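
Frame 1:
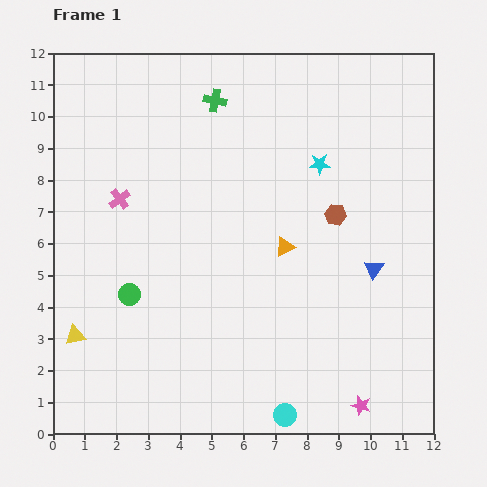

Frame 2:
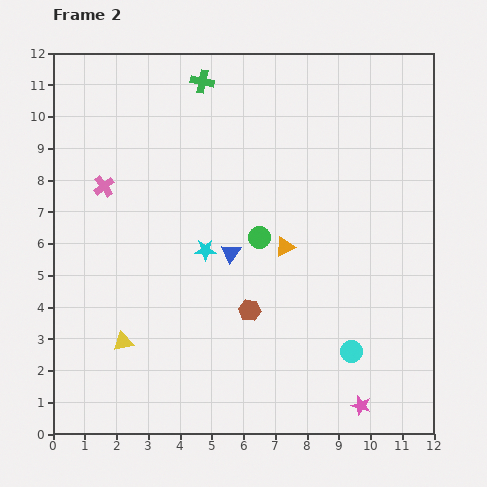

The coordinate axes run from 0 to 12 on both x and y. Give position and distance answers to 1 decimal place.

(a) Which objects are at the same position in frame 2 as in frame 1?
the orange triangle, the pink star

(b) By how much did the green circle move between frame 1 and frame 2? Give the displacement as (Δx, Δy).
(4.1, 1.8)

The green circle was at (2.4, 4.4) in frame 1 and (6.5, 6.2) in frame 2.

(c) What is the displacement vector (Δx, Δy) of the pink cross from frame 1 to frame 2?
(-0.5, 0.4)

The pink cross was at (2.1, 7.4) in frame 1 and (1.6, 7.8) in frame 2.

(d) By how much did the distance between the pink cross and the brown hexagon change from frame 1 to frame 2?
-0.8

Distance in frame 1: 6.8. Distance in frame 2: 6.0.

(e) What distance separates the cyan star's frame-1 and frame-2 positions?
4.5

The cyan star moved from (8.4, 8.5) to (4.8, 5.8), a distance of √(3.6² + 2.7²) ≈ 4.5.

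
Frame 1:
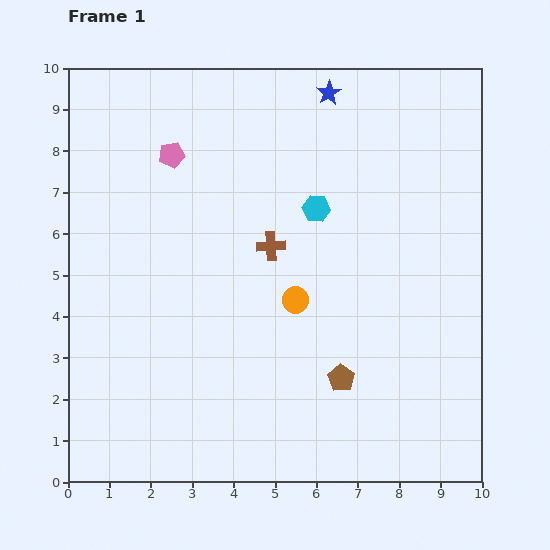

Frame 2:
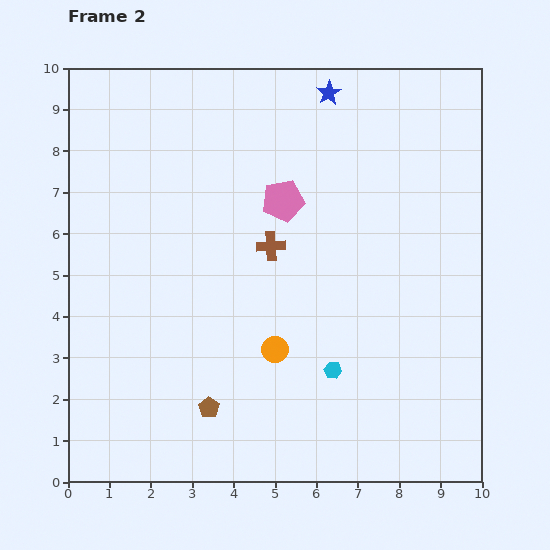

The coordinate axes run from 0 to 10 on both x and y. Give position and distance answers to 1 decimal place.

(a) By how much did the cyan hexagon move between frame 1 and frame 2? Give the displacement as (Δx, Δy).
(0.4, -3.9)

The cyan hexagon was at (6.0, 6.6) in frame 1 and (6.4, 2.7) in frame 2.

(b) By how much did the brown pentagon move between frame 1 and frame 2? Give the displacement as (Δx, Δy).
(-3.2, -0.7)

The brown pentagon was at (6.6, 2.5) in frame 1 and (3.4, 1.8) in frame 2.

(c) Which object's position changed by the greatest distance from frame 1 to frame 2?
the cyan hexagon

(moved 3.9; next 3.3)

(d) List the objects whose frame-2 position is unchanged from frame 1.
the brown cross, the blue star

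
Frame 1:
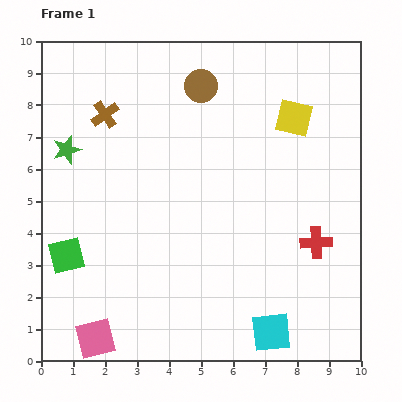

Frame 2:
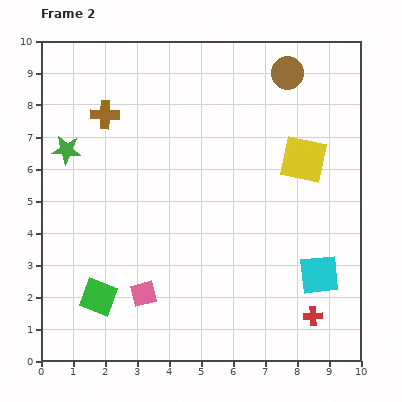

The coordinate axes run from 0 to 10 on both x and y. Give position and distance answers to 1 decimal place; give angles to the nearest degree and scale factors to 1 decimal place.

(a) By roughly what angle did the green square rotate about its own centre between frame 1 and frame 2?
34° clockwise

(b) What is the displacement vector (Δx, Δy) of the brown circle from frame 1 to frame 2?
(2.7, 0.4)

The brown circle was at (5.0, 8.6) in frame 1 and (7.7, 9.0) in frame 2.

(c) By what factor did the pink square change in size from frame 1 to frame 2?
0.7×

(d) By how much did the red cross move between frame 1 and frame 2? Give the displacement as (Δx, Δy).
(-0.1, -2.3)

The red cross was at (8.6, 3.7) in frame 1 and (8.5, 1.4) in frame 2.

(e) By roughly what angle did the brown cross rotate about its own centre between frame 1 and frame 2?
37° clockwise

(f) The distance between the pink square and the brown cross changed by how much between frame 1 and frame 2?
-1.3

Distance in frame 1: 7.0. Distance in frame 2: 5.7.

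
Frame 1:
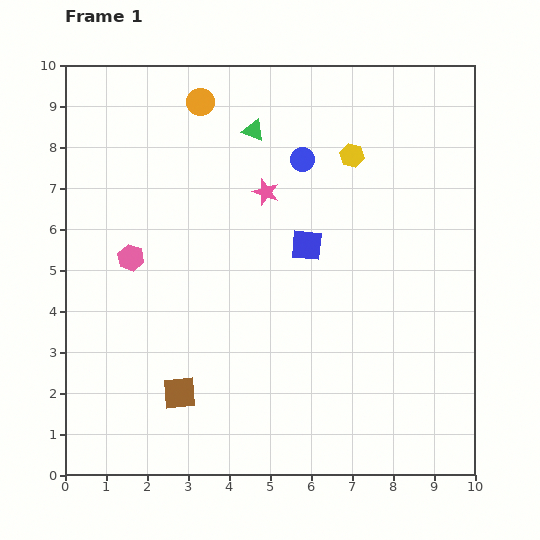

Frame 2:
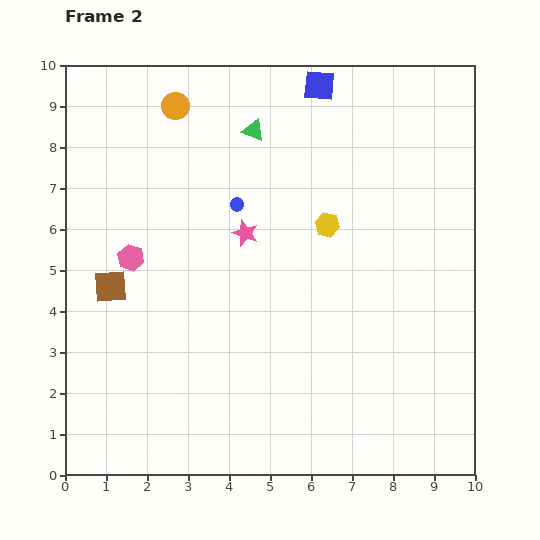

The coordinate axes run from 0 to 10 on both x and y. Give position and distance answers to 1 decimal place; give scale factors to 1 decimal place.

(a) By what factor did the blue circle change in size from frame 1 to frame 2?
0.6×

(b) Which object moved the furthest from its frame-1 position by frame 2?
the blue square

(moved 3.9; next 3.1)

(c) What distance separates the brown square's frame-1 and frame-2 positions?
3.1

The brown square moved from (2.8, 2.0) to (1.1, 4.6), a distance of √(1.7² + 2.6²) ≈ 3.1.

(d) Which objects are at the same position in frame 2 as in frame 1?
the green triangle, the pink hexagon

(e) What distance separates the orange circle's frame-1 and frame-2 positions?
0.6

The orange circle moved from (3.3, 9.1) to (2.7, 9.0), a distance of √(0.6² + 0.1²) ≈ 0.6.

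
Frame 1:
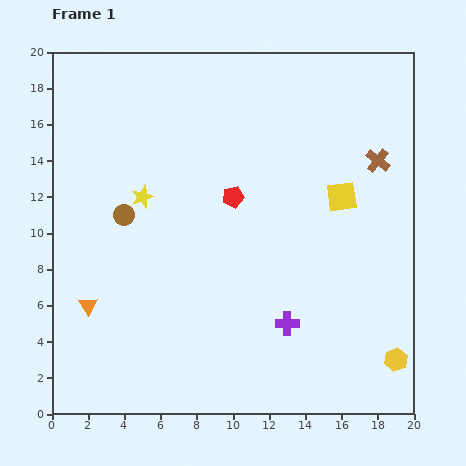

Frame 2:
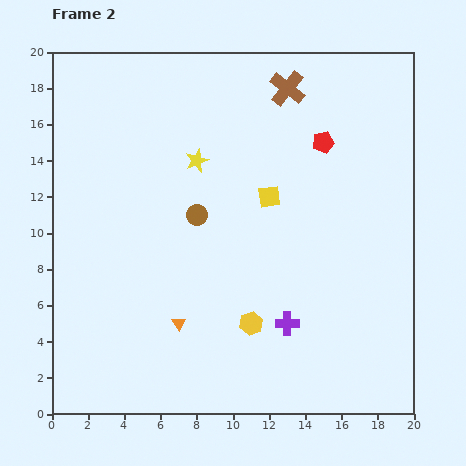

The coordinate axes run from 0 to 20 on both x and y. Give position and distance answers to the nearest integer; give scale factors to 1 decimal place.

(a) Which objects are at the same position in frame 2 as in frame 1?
the purple cross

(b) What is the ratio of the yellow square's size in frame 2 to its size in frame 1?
0.7×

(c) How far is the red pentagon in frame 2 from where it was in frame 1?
6

The red pentagon moved from (10, 12) to (15, 15), a distance of √(5² + 3²) ≈ 6.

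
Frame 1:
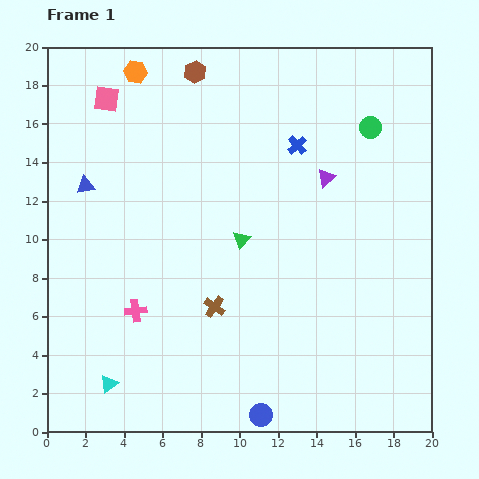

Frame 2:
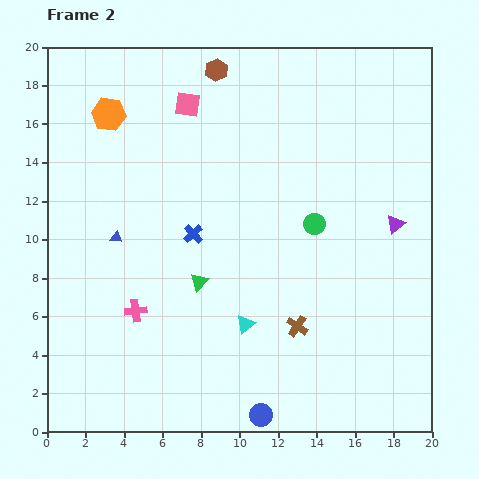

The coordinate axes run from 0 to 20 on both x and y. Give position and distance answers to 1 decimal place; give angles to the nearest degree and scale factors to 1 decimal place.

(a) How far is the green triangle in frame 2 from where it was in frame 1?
3.1

The green triangle moved from (10.1, 10.0) to (7.9, 7.8), a distance of √(2.2² + 2.2²) ≈ 3.1.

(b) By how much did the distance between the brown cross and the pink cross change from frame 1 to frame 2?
+4.3

Distance in frame 1: 4.1. Distance in frame 2: 8.4.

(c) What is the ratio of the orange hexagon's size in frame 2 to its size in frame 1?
1.5×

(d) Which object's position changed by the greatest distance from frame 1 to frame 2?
the cyan triangle

(moved 7.7; next 7.1)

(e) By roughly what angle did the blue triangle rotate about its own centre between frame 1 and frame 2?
19° clockwise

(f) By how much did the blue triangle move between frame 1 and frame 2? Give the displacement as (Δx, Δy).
(1.6, -2.7)

The blue triangle was at (2.0, 12.8) in frame 1 and (3.6, 10.1) in frame 2.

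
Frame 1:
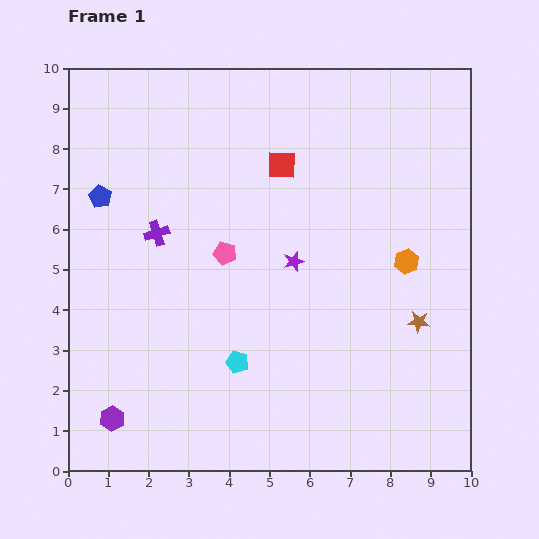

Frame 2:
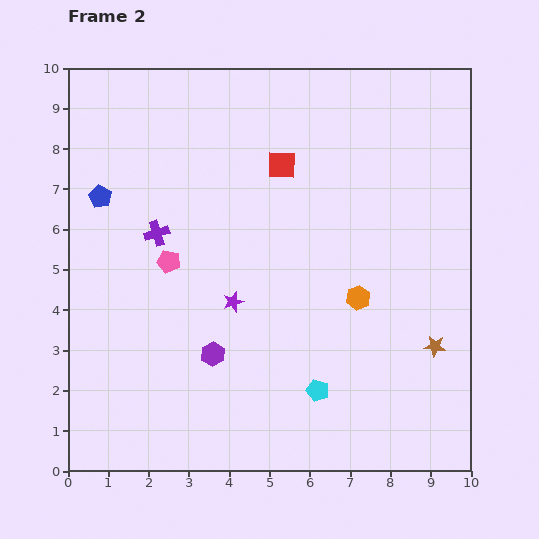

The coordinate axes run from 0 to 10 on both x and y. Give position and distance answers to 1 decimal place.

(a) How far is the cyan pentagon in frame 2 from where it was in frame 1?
2.1

The cyan pentagon moved from (4.2, 2.7) to (6.2, 2.0), a distance of √(2.0² + 0.7²) ≈ 2.1.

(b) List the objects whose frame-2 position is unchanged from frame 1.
the red square, the blue pentagon, the purple cross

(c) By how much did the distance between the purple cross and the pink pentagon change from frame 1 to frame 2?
-1.0

Distance in frame 1: 1.8. Distance in frame 2: 0.8.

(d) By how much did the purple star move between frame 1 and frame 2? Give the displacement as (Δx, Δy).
(-1.5, -1.0)

The purple star was at (5.6, 5.2) in frame 1 and (4.1, 4.2) in frame 2.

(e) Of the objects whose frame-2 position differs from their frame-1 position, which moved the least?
the brown star

(moved 0.7)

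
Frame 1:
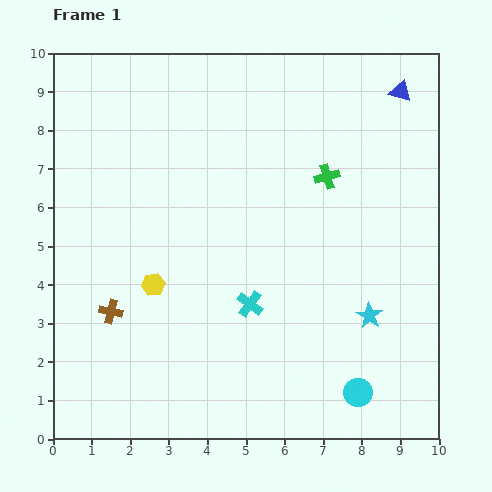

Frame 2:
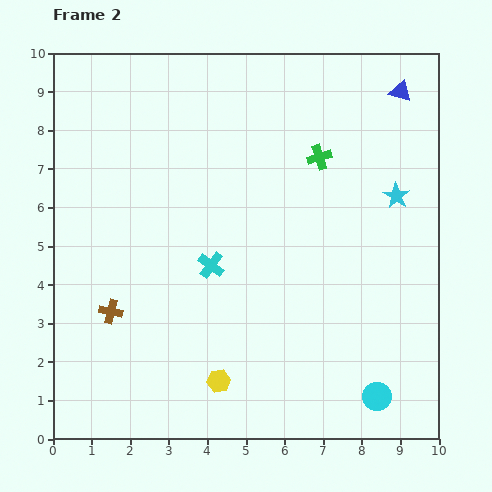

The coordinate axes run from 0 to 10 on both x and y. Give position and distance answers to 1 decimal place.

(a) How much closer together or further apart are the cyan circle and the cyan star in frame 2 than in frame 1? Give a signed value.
+3.2

Distance in frame 1: 2.0. Distance in frame 2: 5.2.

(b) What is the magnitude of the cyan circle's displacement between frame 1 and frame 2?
0.5

The cyan circle moved from (7.9, 1.2) to (8.4, 1.1), a distance of √(0.5² + 0.1²) ≈ 0.5.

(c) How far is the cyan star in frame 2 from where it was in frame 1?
3.2

The cyan star moved from (8.2, 3.2) to (8.9, 6.3), a distance of √(0.7² + 3.1²) ≈ 3.2.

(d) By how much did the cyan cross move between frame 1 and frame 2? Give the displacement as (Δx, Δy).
(-1.0, 1.0)

The cyan cross was at (5.1, 3.5) in frame 1 and (4.1, 4.5) in frame 2.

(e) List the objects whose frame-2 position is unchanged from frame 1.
the brown cross, the blue triangle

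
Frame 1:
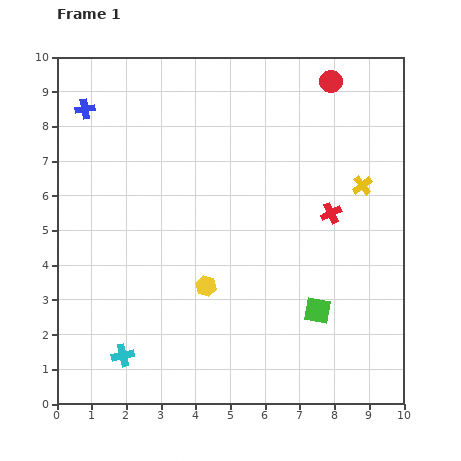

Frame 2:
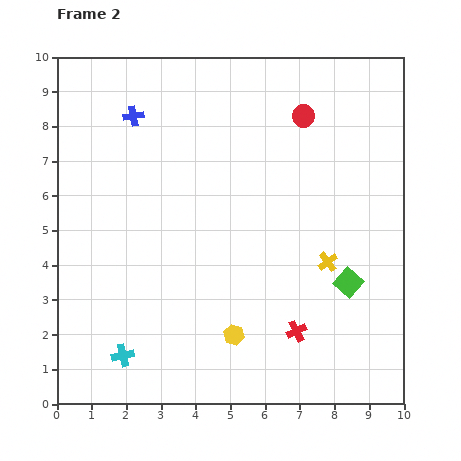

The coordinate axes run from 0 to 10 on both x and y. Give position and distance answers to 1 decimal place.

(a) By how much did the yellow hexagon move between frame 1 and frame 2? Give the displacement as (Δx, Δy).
(0.8, -1.4)

The yellow hexagon was at (4.3, 3.4) in frame 1 and (5.1, 2.0) in frame 2.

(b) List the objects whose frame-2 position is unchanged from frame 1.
the cyan cross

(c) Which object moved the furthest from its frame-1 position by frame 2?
the red cross

(moved 3.5; next 2.4)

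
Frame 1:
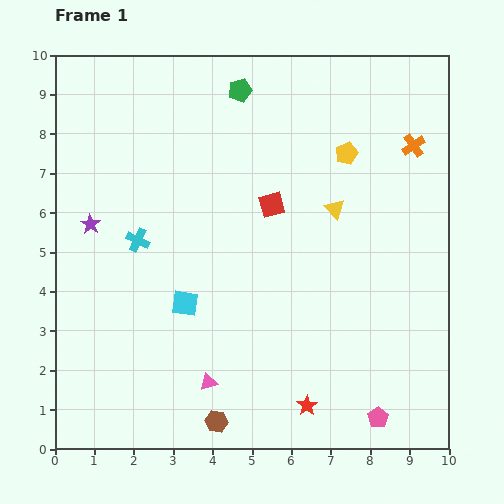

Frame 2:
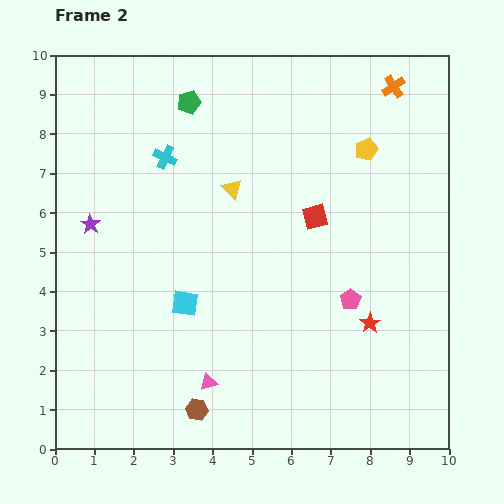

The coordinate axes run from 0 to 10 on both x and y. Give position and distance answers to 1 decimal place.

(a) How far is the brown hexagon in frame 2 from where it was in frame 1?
0.6

The brown hexagon moved from (4.1, 0.7) to (3.6, 1.0), a distance of √(0.5² + 0.3²) ≈ 0.6.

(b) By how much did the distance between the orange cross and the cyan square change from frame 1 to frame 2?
+0.6

Distance in frame 1: 7.0. Distance in frame 2: 7.6.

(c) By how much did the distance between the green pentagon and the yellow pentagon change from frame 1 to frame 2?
+1.6

Distance in frame 1: 3.1. Distance in frame 2: 4.7.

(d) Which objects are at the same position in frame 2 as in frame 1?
the purple star, the pink triangle, the cyan square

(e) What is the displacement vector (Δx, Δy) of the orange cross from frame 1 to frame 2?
(-0.5, 1.5)

The orange cross was at (9.1, 7.7) in frame 1 and (8.6, 9.2) in frame 2.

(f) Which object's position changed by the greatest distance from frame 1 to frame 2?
the pink pentagon

(moved 3.1; next 2.6)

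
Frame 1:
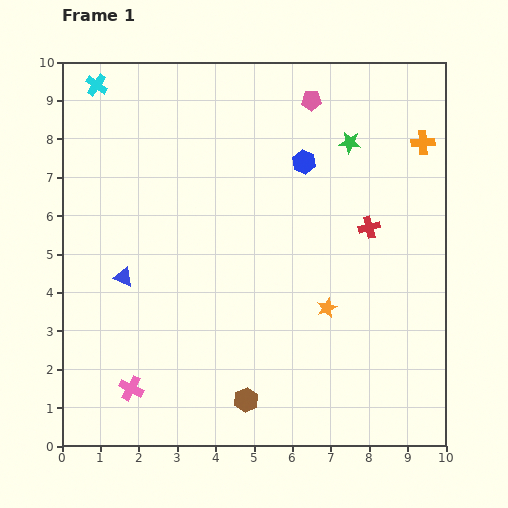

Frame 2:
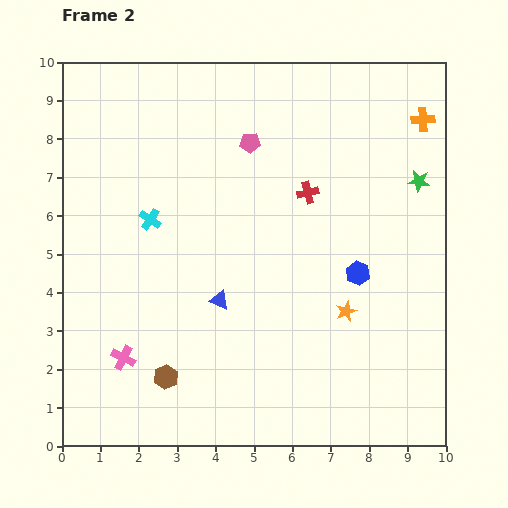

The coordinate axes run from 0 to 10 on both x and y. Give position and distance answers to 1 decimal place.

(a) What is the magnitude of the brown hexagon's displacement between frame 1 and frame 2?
2.2

The brown hexagon moved from (4.8, 1.2) to (2.7, 1.8), a distance of √(2.1² + 0.6²) ≈ 2.2.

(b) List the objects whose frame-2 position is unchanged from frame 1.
none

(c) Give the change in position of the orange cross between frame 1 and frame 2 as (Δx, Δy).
(0.0, 0.6)

The orange cross was at (9.4, 7.9) in frame 1 and (9.4, 8.5) in frame 2.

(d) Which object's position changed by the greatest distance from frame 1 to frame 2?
the cyan cross

(moved 3.8; next 3.2)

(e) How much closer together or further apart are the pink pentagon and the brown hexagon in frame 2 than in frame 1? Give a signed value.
-1.5

Distance in frame 1: 8.0. Distance in frame 2: 6.5.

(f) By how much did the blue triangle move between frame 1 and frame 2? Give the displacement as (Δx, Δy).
(2.5, -0.6)

The blue triangle was at (1.6, 4.4) in frame 1 and (4.1, 3.8) in frame 2.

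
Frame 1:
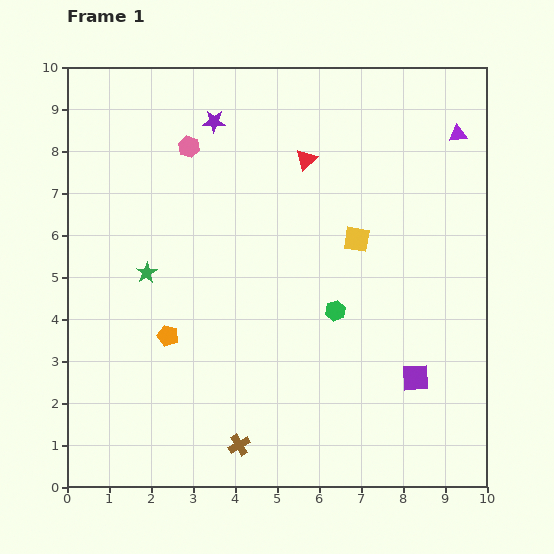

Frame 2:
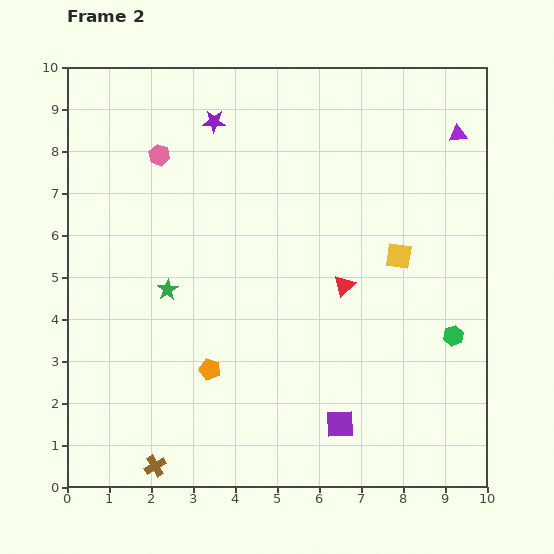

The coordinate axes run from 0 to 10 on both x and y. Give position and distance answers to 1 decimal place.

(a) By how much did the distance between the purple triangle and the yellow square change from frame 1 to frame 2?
-0.3

Distance in frame 1: 3.5. Distance in frame 2: 3.2.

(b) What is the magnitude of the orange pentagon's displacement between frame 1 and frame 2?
1.3

The orange pentagon moved from (2.4, 3.6) to (3.4, 2.8), a distance of √(1.0² + 0.8²) ≈ 1.3.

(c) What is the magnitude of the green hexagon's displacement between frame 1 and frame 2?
2.9

The green hexagon moved from (6.4, 4.2) to (9.2, 3.6), a distance of √(2.8² + 0.6²) ≈ 2.9.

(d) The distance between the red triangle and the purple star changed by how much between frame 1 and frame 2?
+2.6

Distance in frame 1: 2.4. Distance in frame 2: 5.0.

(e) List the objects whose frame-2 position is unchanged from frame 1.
the purple star, the purple triangle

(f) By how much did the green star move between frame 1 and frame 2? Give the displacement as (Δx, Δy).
(0.5, -0.4)

The green star was at (1.9, 5.1) in frame 1 and (2.4, 4.7) in frame 2.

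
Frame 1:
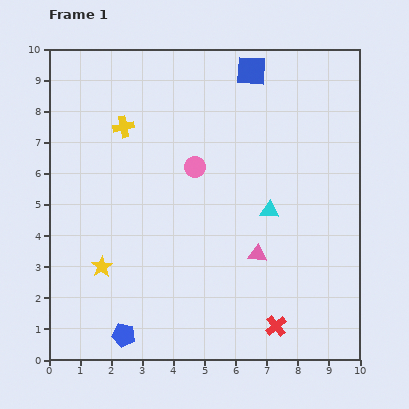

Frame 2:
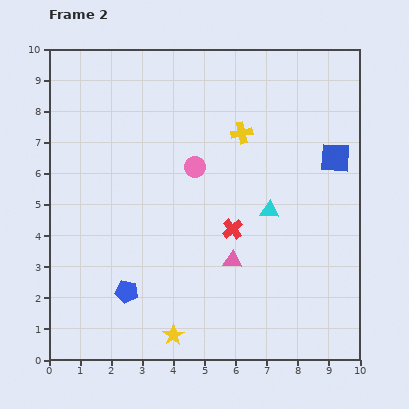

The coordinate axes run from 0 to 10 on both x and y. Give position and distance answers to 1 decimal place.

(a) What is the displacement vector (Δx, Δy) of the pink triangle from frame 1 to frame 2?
(-0.8, -0.2)

The pink triangle was at (6.7, 3.4) in frame 1 and (5.9, 3.2) in frame 2.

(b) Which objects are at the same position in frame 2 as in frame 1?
the cyan triangle, the pink circle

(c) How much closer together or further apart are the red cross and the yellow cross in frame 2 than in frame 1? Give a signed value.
-5.0

Distance in frame 1: 8.1. Distance in frame 2: 3.1.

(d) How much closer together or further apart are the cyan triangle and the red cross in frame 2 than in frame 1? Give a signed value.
-2.4

Distance in frame 1: 3.7. Distance in frame 2: 1.3.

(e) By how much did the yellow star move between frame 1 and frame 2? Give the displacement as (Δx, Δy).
(2.3, -2.2)

The yellow star was at (1.7, 3.0) in frame 1 and (4.0, 0.8) in frame 2.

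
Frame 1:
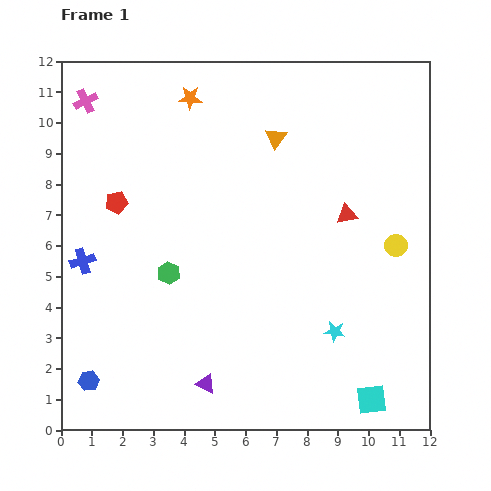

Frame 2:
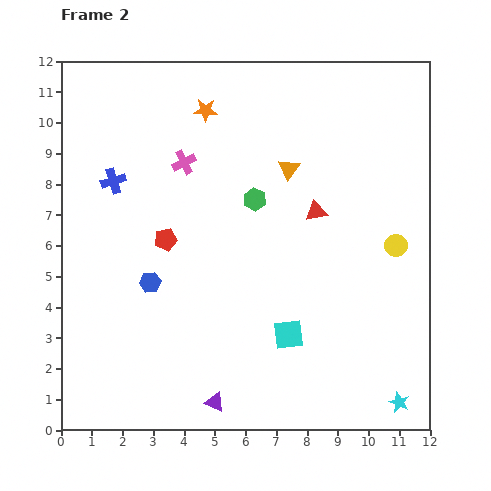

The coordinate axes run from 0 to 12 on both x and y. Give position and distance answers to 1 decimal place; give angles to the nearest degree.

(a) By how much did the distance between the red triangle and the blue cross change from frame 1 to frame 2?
-2.0

Distance in frame 1: 8.7. Distance in frame 2: 6.7.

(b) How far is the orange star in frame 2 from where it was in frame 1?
0.6

The orange star moved from (4.2, 10.8) to (4.7, 10.4), a distance of √(0.5² + 0.4²) ≈ 0.6.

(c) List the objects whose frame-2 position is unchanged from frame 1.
the yellow circle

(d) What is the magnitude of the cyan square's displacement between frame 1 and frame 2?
3.4

The cyan square moved from (10.1, 1.0) to (7.4, 3.1), a distance of √(2.7² + 2.1²) ≈ 3.4.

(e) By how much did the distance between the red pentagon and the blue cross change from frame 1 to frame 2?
+0.3

Distance in frame 1: 2.2. Distance in frame 2: 2.5.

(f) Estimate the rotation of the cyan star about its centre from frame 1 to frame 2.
16° clockwise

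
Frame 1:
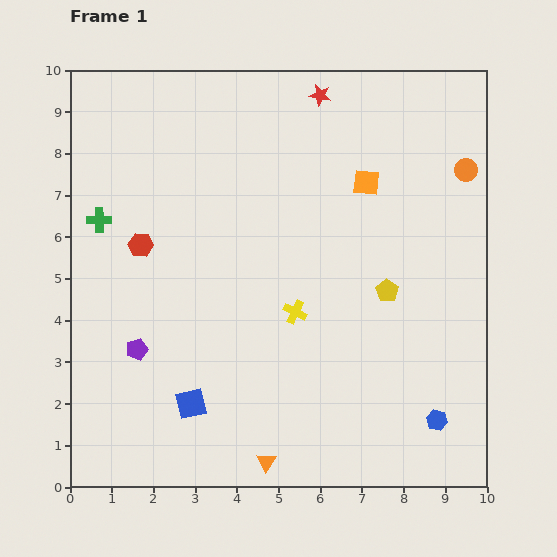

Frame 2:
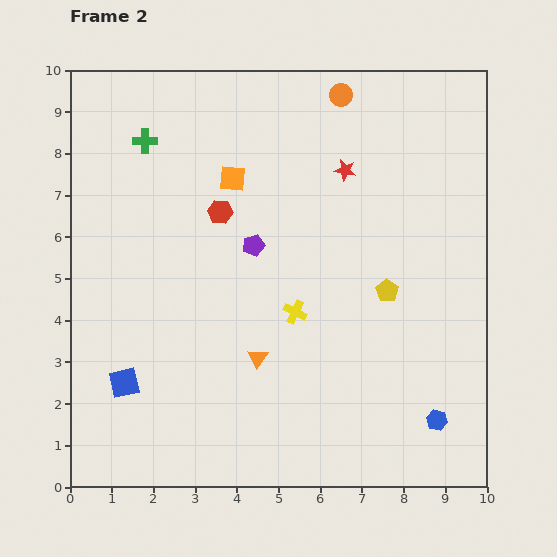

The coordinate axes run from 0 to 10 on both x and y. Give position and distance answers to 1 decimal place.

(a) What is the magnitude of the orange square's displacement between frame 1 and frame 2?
3.2

The orange square moved from (7.1, 7.3) to (3.9, 7.4), a distance of √(3.2² + 0.1²) ≈ 3.2.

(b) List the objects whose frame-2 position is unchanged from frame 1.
the yellow pentagon, the blue hexagon, the yellow cross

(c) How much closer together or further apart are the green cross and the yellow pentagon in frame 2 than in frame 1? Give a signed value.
-0.3

Distance in frame 1: 7.1. Distance in frame 2: 6.8.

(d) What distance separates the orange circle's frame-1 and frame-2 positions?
3.5

The orange circle moved from (9.5, 7.6) to (6.5, 9.4), a distance of √(3.0² + 1.8²) ≈ 3.5.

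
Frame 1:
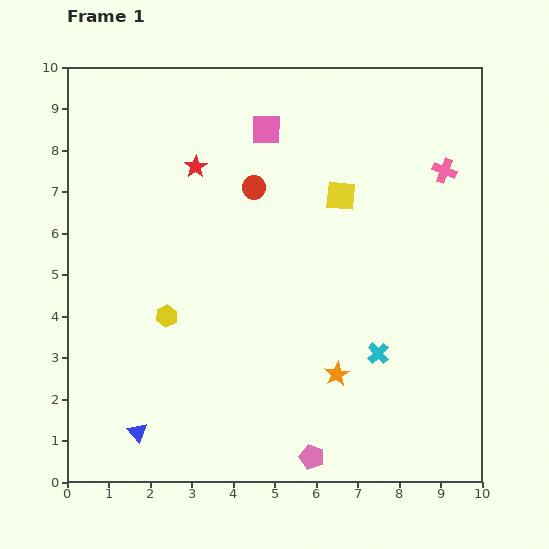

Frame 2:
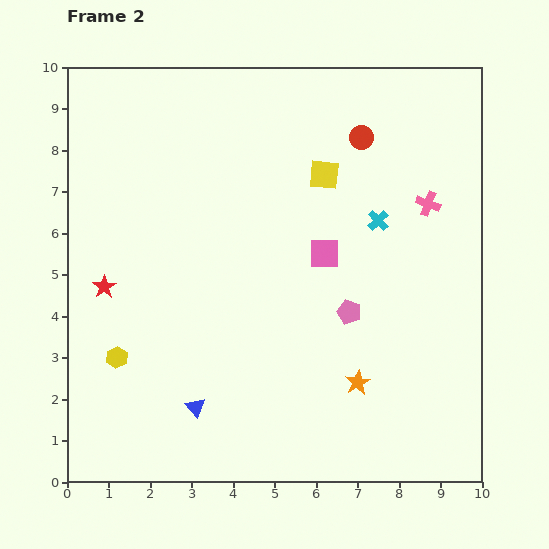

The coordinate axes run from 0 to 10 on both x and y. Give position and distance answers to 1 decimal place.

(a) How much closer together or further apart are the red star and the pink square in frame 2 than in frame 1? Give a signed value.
+3.5

Distance in frame 1: 1.9. Distance in frame 2: 5.4.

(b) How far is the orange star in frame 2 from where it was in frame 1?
0.5

The orange star moved from (6.5, 2.6) to (7.0, 2.4), a distance of √(0.5² + 0.2²) ≈ 0.5.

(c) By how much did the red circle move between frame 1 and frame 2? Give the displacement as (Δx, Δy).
(2.6, 1.2)

The red circle was at (4.5, 7.1) in frame 1 and (7.1, 8.3) in frame 2.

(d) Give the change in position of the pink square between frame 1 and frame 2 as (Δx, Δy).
(1.4, -3.0)

The pink square was at (4.8, 8.5) in frame 1 and (6.2, 5.5) in frame 2.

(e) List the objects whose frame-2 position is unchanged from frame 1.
none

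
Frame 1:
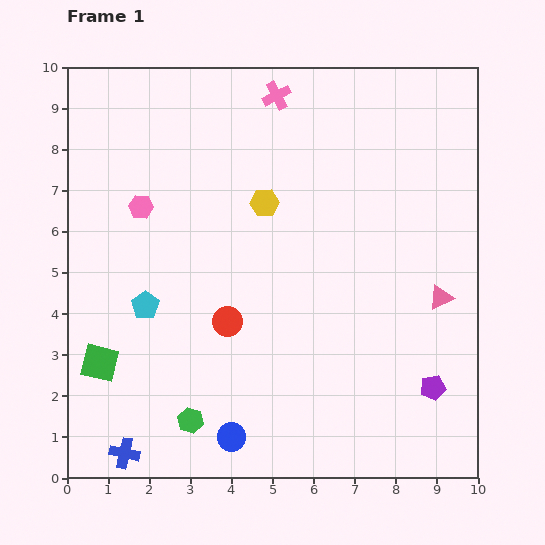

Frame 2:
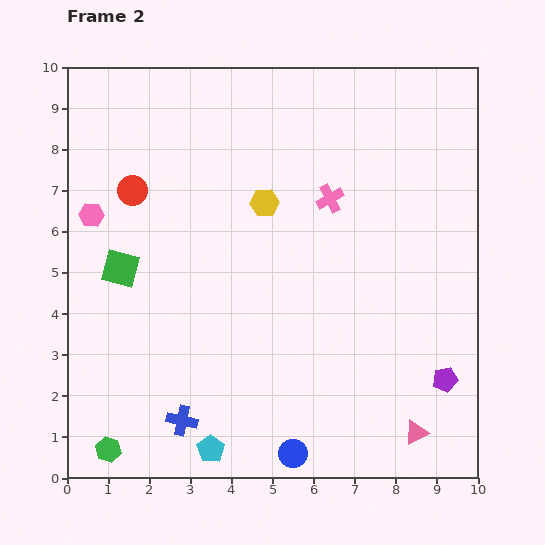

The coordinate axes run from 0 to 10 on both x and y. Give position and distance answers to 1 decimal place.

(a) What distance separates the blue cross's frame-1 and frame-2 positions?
1.6

The blue cross moved from (1.4, 0.6) to (2.8, 1.4), a distance of √(1.4² + 0.8²) ≈ 1.6.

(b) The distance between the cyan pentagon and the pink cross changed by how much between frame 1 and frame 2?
+0.8

Distance in frame 1: 6.0. Distance in frame 2: 6.8.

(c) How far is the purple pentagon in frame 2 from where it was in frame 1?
0.4

The purple pentagon moved from (8.9, 2.2) to (9.2, 2.4), a distance of √(0.3² + 0.2²) ≈ 0.4.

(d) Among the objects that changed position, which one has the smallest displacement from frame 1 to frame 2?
the purple pentagon

(moved 0.4)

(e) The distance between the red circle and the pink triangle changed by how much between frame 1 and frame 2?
+3.9

Distance in frame 1: 5.2. Distance in frame 2: 9.1.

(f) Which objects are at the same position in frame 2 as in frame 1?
the yellow hexagon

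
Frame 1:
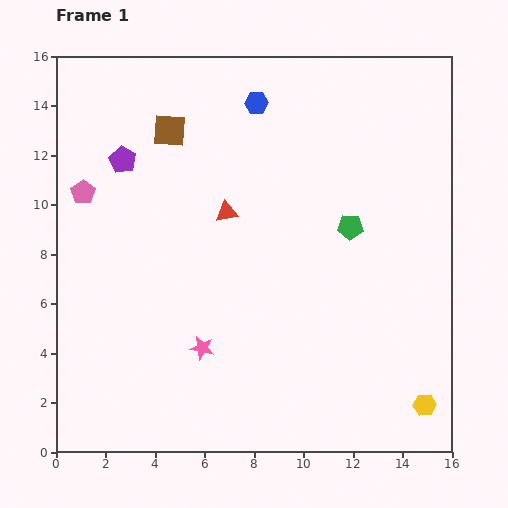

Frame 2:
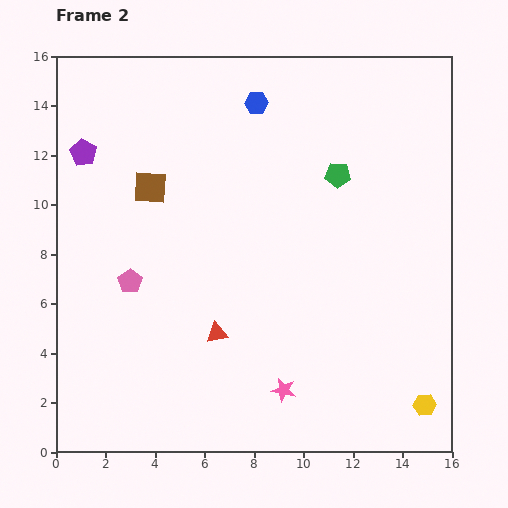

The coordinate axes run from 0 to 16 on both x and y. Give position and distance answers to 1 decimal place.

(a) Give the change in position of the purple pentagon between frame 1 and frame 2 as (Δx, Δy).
(-1.6, 0.3)

The purple pentagon was at (2.7, 11.8) in frame 1 and (1.1, 12.1) in frame 2.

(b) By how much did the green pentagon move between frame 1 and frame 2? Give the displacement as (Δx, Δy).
(-0.5, 2.1)

The green pentagon was at (11.9, 9.1) in frame 1 and (11.4, 11.2) in frame 2.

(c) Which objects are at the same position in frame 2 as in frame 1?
the yellow hexagon, the blue hexagon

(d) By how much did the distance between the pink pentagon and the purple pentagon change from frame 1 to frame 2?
+3.4

Distance in frame 1: 2.1. Distance in frame 2: 5.5.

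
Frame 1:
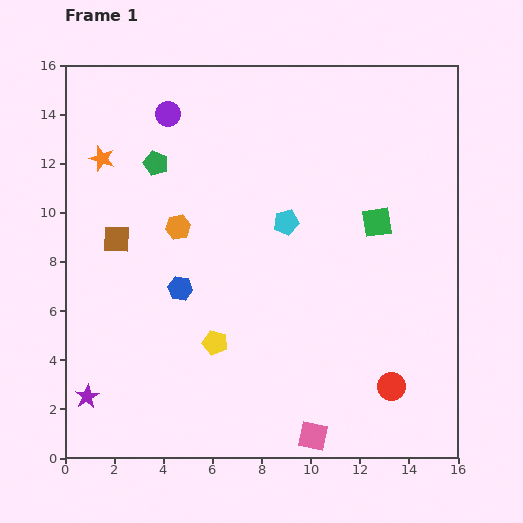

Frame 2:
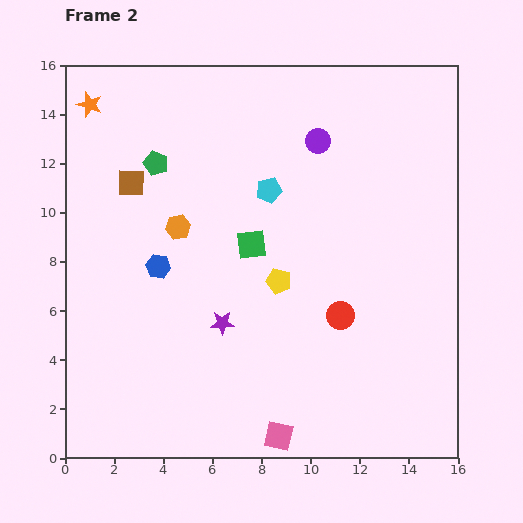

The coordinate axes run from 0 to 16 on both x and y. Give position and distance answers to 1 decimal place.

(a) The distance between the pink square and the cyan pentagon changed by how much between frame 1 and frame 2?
+1.2

Distance in frame 1: 8.8. Distance in frame 2: 10.0.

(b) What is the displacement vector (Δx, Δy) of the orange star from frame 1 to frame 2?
(-0.5, 2.2)

The orange star was at (1.5, 12.2) in frame 1 and (1.0, 14.4) in frame 2.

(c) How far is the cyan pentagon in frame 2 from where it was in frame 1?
1.5

The cyan pentagon moved from (9.0, 9.6) to (8.3, 10.9), a distance of √(0.7² + 1.3²) ≈ 1.5.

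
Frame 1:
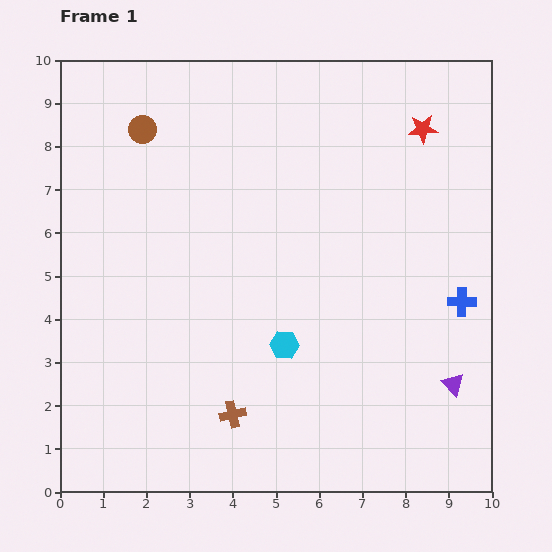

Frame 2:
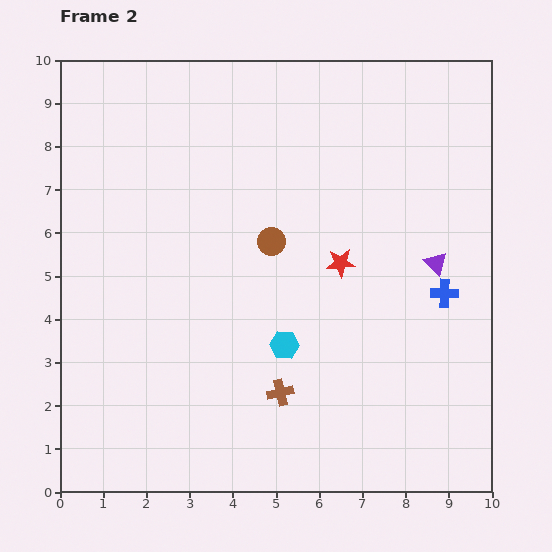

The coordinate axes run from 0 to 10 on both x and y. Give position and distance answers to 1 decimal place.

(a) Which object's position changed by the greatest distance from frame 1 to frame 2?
the brown circle

(moved 4.0; next 3.6)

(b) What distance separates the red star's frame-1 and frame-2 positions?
3.6

The red star moved from (8.4, 8.4) to (6.5, 5.3), a distance of √(1.9² + 3.1²) ≈ 3.6.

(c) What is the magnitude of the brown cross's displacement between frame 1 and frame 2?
1.2

The brown cross moved from (4.0, 1.8) to (5.1, 2.3), a distance of √(1.1² + 0.5²) ≈ 1.2.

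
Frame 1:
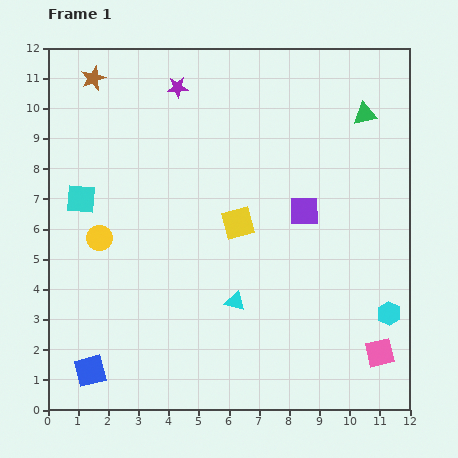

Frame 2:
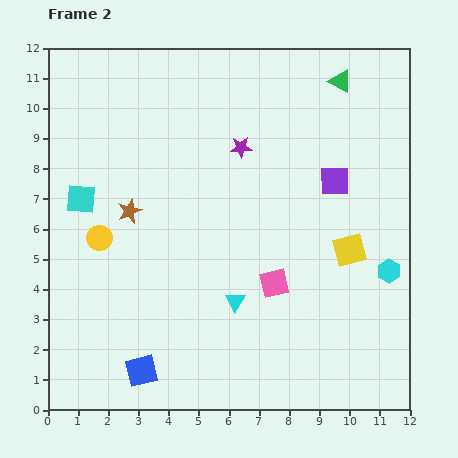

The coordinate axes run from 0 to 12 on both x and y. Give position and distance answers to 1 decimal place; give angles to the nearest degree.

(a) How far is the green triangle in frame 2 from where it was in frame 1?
1.4

The green triangle moved from (10.5, 9.8) to (9.7, 10.9), a distance of √(0.8² + 1.1²) ≈ 1.4.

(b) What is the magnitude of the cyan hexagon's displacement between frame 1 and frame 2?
1.4

The cyan hexagon moved from (11.3, 3.2) to (11.3, 4.6), a distance of √(0.0² + 1.4²) ≈ 1.4.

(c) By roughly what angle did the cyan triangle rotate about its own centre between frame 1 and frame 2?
45° clockwise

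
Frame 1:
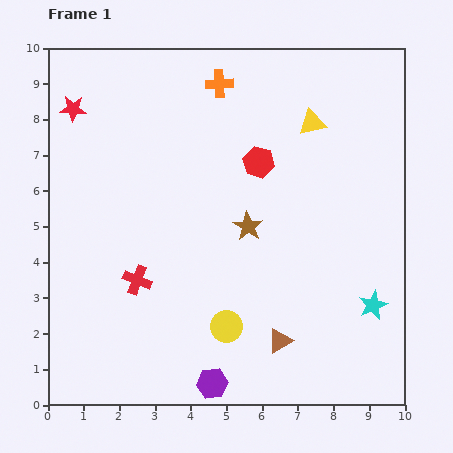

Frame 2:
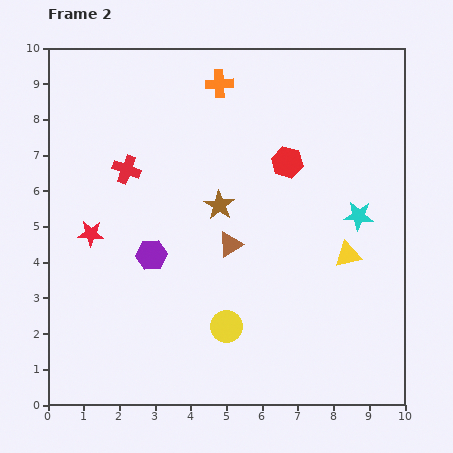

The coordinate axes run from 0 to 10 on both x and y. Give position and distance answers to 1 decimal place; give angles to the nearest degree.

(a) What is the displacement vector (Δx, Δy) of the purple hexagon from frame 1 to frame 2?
(-1.7, 3.6)

The purple hexagon was at (4.6, 0.6) in frame 1 and (2.9, 4.2) in frame 2.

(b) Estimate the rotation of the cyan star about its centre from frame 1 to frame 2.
30° clockwise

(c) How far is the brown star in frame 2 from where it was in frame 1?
1.0

The brown star moved from (5.6, 5.0) to (4.8, 5.6), a distance of √(0.8² + 0.6²) ≈ 1.0.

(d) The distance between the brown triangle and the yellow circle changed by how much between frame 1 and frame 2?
+0.7

Distance in frame 1: 1.6. Distance in frame 2: 2.3.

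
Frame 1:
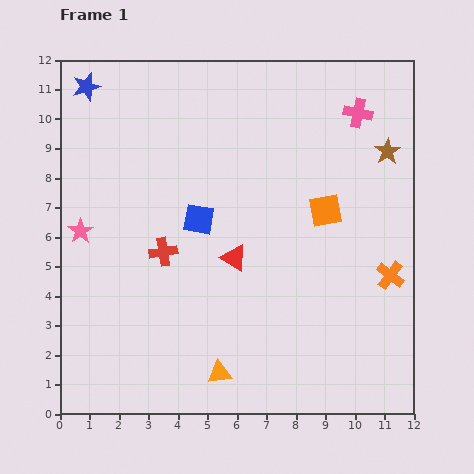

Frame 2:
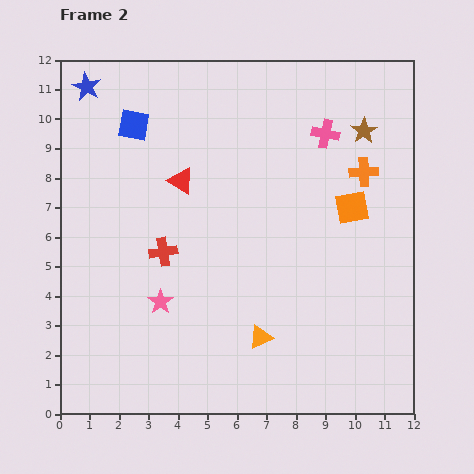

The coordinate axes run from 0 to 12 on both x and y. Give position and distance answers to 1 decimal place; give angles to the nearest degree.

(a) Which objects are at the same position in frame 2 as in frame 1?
the red cross, the blue star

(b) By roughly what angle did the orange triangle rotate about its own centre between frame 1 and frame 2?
18° counter-clockwise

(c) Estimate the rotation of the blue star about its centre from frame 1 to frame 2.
28° counter-clockwise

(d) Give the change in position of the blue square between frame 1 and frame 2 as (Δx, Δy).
(-2.2, 3.2)

The blue square was at (4.7, 6.6) in frame 1 and (2.5, 9.8) in frame 2.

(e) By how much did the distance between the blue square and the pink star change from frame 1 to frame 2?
+2.1

Distance in frame 1: 4.0. Distance in frame 2: 6.1.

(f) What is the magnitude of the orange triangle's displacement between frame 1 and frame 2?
1.8

The orange triangle moved from (5.4, 1.4) to (6.8, 2.6), a distance of √(1.4² + 1.2²) ≈ 1.8.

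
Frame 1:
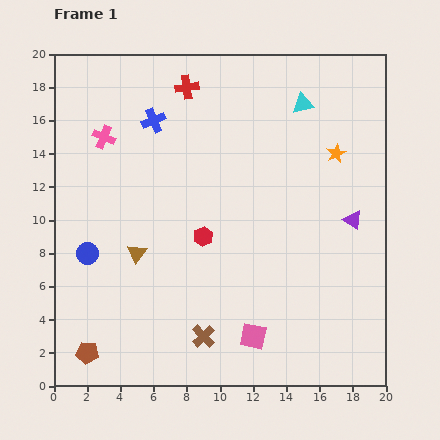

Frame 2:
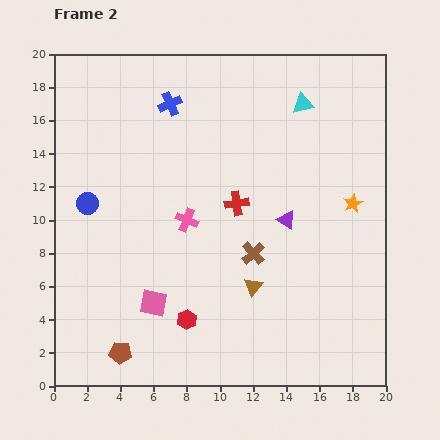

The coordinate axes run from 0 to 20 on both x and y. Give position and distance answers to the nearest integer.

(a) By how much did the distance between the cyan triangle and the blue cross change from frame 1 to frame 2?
-1

Distance in frame 1: 9. Distance in frame 2: 8.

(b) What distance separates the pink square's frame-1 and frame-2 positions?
6

The pink square moved from (12, 3) to (6, 5), a distance of √(6² + 2²) ≈ 6.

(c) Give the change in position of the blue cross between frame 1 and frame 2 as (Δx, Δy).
(1, 1)

The blue cross was at (6, 16) in frame 1 and (7, 17) in frame 2.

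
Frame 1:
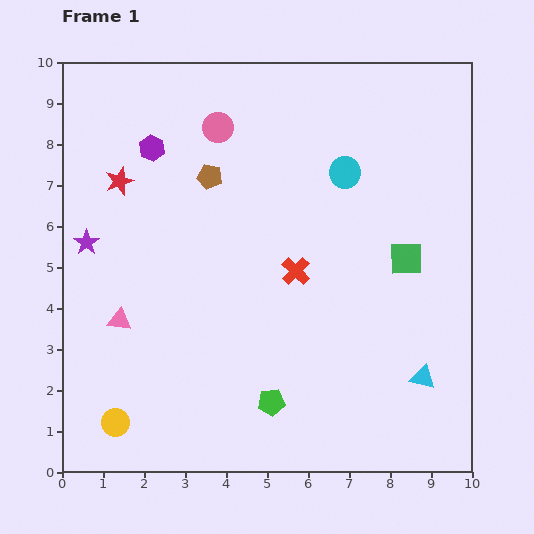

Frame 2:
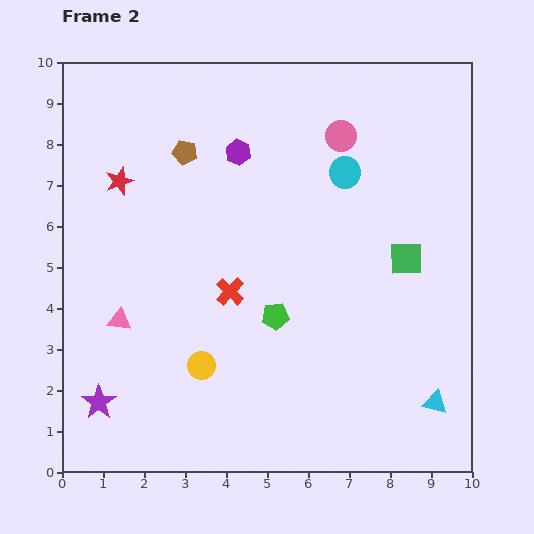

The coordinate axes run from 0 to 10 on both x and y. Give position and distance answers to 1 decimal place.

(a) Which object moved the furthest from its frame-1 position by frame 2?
the purple star

(moved 3.9; next 3.0)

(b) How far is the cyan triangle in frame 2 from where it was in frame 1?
0.7

The cyan triangle moved from (8.8, 2.3) to (9.1, 1.7), a distance of √(0.3² + 0.6²) ≈ 0.7.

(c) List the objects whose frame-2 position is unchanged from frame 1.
the green square, the pink triangle, the red star, the cyan circle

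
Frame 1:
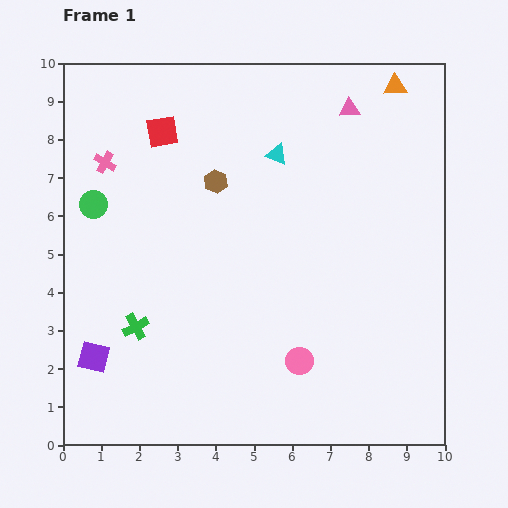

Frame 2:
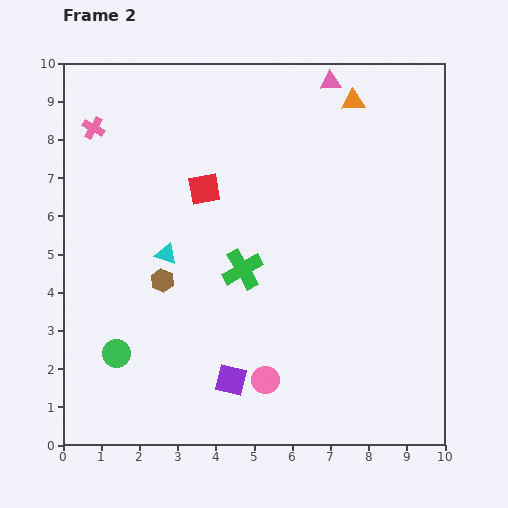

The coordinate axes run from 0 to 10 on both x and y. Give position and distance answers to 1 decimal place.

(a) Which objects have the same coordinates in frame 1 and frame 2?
none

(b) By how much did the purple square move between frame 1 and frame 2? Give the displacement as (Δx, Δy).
(3.6, -0.6)

The purple square was at (0.8, 2.3) in frame 1 and (4.4, 1.7) in frame 2.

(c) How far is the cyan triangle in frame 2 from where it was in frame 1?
3.9

The cyan triangle moved from (5.6, 7.6) to (2.7, 5.0), a distance of √(2.9² + 2.6²) ≈ 3.9.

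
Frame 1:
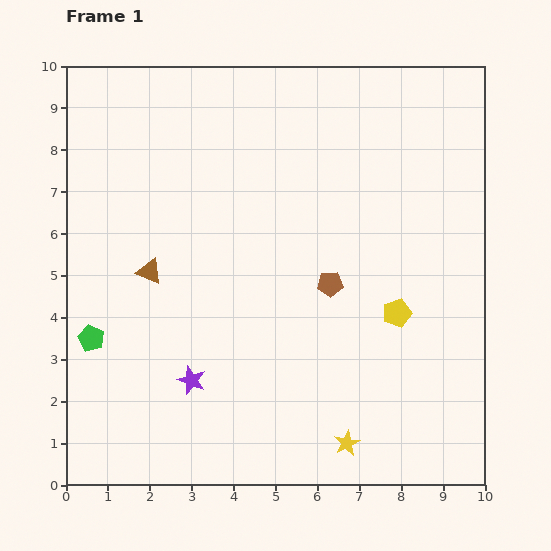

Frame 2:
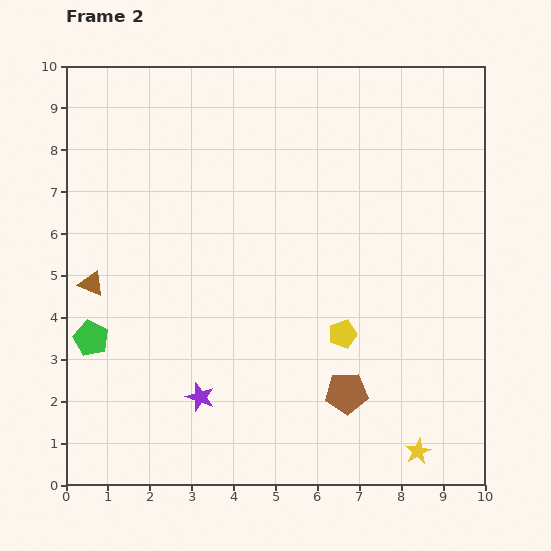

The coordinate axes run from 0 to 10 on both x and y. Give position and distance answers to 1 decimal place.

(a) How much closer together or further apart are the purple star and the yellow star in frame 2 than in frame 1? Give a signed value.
+1.4

Distance in frame 1: 4.0. Distance in frame 2: 5.4.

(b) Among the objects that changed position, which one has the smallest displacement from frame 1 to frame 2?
the purple star

(moved 0.4)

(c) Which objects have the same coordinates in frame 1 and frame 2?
the green pentagon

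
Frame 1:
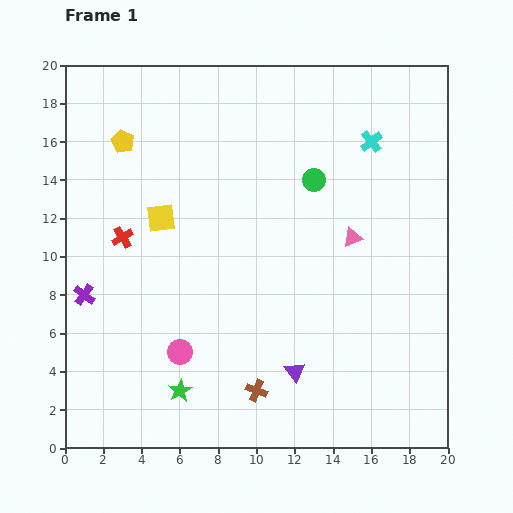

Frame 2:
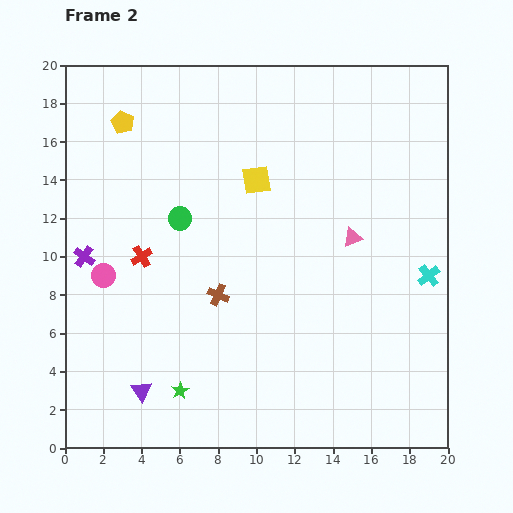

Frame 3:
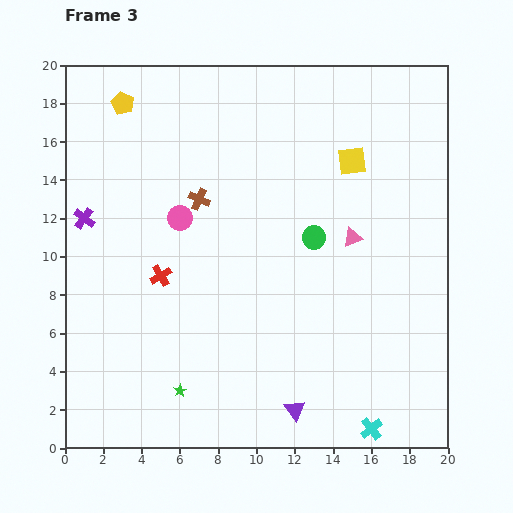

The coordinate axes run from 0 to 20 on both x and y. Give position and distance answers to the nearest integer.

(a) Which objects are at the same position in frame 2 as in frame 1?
the green star, the pink triangle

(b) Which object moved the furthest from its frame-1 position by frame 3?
the cyan cross

(moved 15; next 10)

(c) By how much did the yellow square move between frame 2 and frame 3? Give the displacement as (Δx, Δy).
(5, 1)

The yellow square was at (10, 14) in frame 2 and (15, 15) in frame 3.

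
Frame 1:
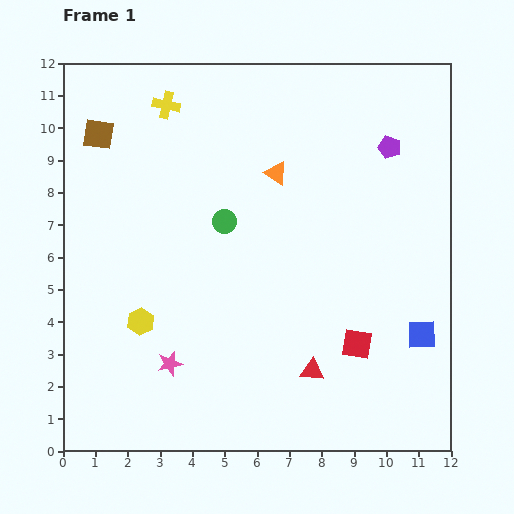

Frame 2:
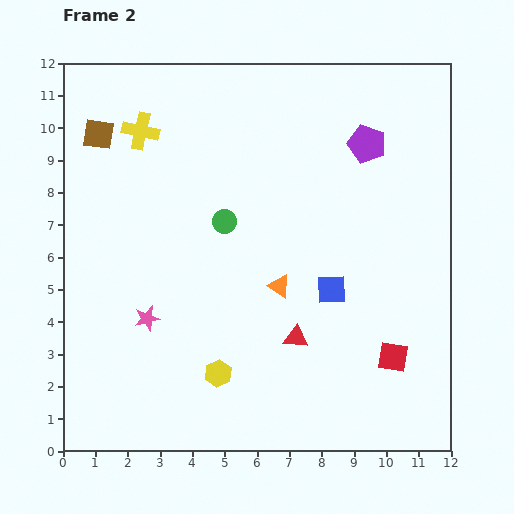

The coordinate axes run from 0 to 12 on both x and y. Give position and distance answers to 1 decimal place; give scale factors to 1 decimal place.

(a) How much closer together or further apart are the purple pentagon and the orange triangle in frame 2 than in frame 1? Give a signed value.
+1.6

Distance in frame 1: 3.6. Distance in frame 2: 5.2.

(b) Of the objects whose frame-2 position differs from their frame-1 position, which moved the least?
the purple pentagon

(moved 0.7)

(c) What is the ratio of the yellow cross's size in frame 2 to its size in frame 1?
1.4×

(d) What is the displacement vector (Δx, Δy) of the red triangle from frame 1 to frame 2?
(-0.5, 1.0)

The red triangle was at (7.7, 2.5) in frame 1 and (7.2, 3.5) in frame 2.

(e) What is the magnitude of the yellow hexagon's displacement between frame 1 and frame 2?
2.9

The yellow hexagon moved from (2.4, 4.0) to (4.8, 2.4), a distance of √(2.4² + 1.6²) ≈ 2.9.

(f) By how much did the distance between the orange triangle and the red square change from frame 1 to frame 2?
-1.8

Distance in frame 1: 5.9. Distance in frame 2: 4.1.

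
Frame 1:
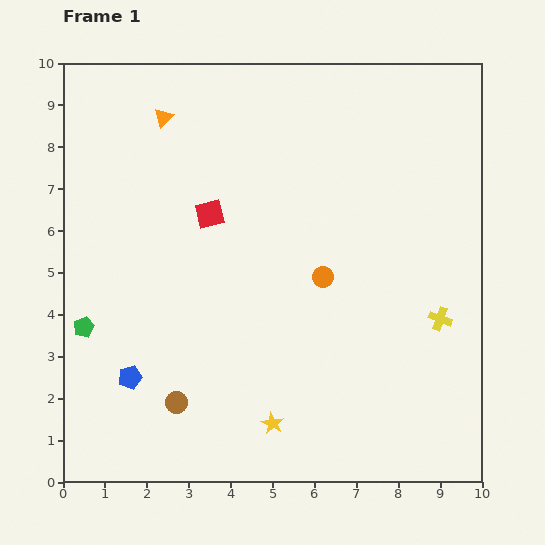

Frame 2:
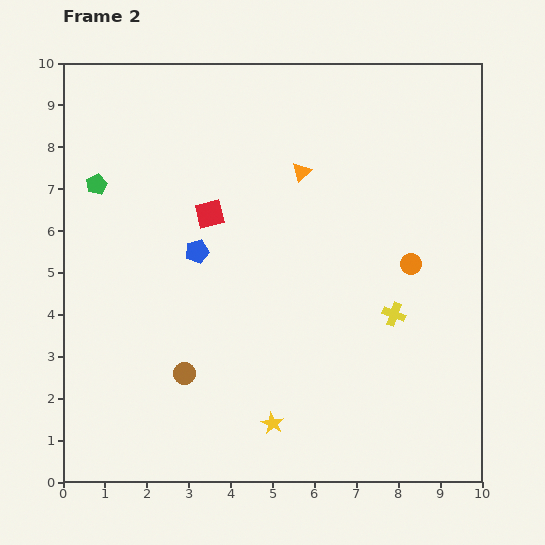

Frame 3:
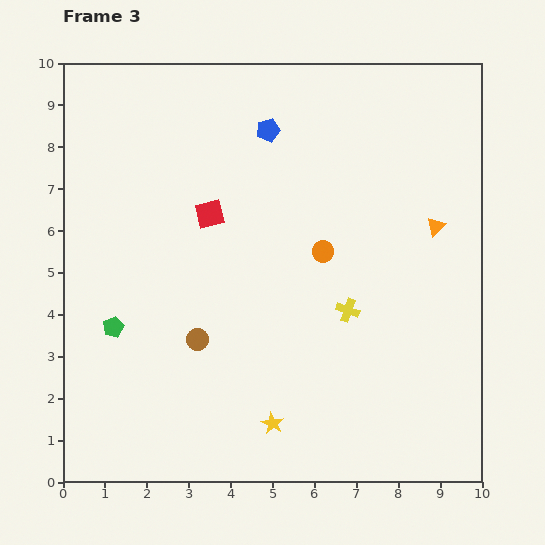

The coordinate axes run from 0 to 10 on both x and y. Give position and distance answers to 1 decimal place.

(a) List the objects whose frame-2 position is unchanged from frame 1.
the yellow star, the red square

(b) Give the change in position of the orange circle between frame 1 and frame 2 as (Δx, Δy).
(2.1, 0.3)

The orange circle was at (6.2, 4.9) in frame 1 and (8.3, 5.2) in frame 2.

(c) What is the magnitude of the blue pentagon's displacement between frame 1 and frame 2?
3.4

The blue pentagon moved from (1.6, 2.5) to (3.2, 5.5), a distance of √(1.6² + 3.0²) ≈ 3.4.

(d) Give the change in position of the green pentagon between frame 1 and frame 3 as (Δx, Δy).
(0.7, 0.0)

The green pentagon was at (0.5, 3.7) in frame 1 and (1.2, 3.7) in frame 3.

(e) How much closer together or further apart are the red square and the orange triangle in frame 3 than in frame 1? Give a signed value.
+2.9

Distance in frame 1: 2.5. Distance in frame 3: 5.4.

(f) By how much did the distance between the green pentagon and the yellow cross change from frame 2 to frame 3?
-2.1

Distance in frame 2: 7.7. Distance in frame 3: 5.6.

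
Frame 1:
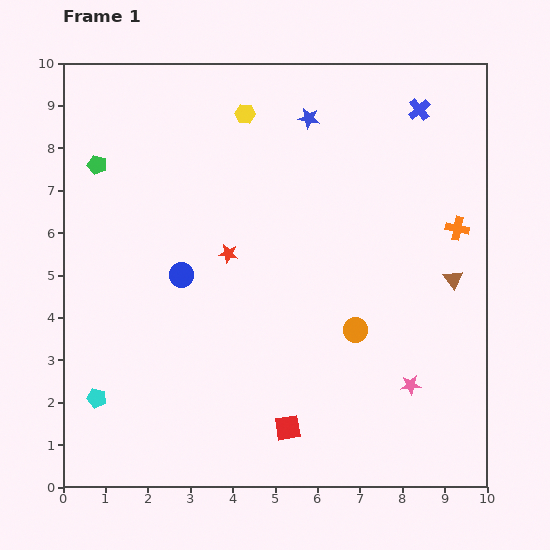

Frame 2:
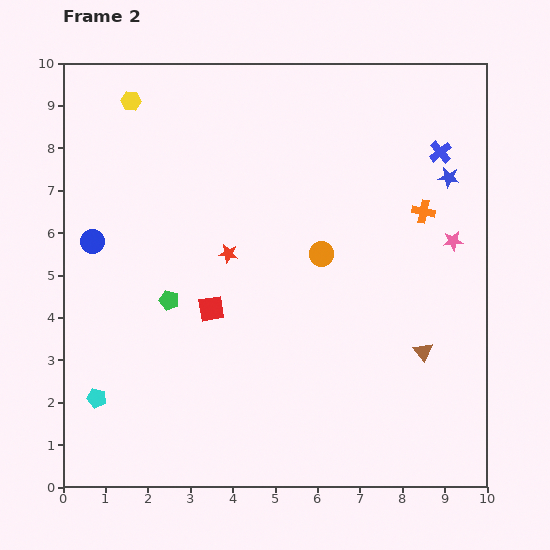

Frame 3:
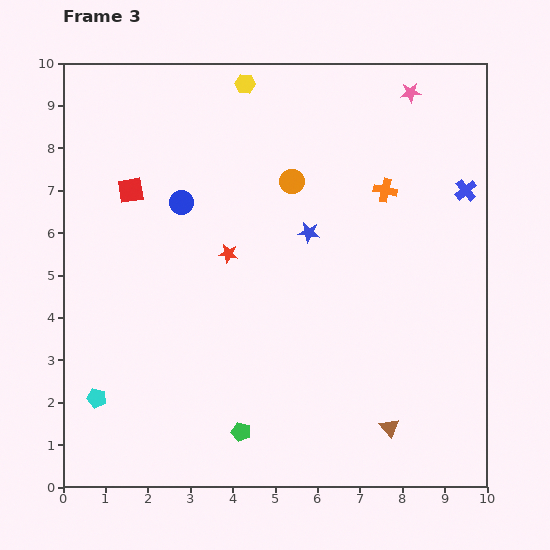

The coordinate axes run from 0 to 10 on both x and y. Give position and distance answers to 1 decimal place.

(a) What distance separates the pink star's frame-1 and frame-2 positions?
3.5

The pink star moved from (8.2, 2.4) to (9.2, 5.8), a distance of √(1.0² + 3.4²) ≈ 3.5.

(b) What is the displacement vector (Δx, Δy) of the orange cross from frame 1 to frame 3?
(-1.7, 0.9)

The orange cross was at (9.3, 6.1) in frame 1 and (7.6, 7.0) in frame 3.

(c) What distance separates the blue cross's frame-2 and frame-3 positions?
1.1

The blue cross moved from (8.9, 7.9) to (9.5, 7.0), a distance of √(0.6² + 0.9²) ≈ 1.1.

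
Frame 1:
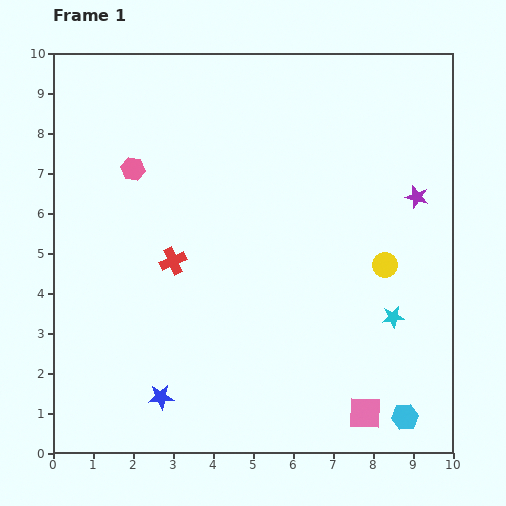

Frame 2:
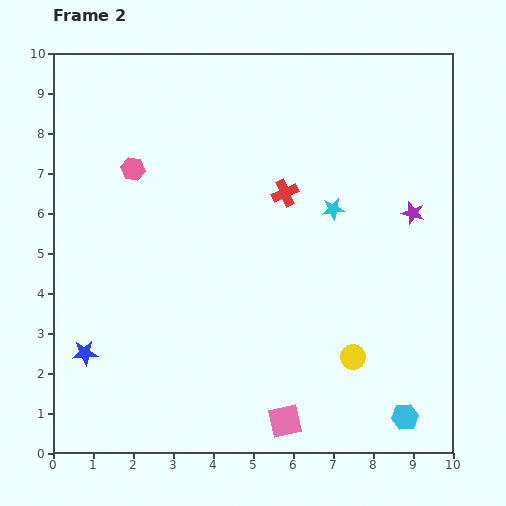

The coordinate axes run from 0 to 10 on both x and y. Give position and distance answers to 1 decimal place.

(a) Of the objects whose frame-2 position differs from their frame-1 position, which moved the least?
the purple star

(moved 0.4)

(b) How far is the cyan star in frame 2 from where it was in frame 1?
3.1

The cyan star moved from (8.5, 3.4) to (7.0, 6.1), a distance of √(1.5² + 2.7²) ≈ 3.1.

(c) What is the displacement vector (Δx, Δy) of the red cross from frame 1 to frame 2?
(2.8, 1.7)

The red cross was at (3.0, 4.8) in frame 1 and (5.8, 6.5) in frame 2.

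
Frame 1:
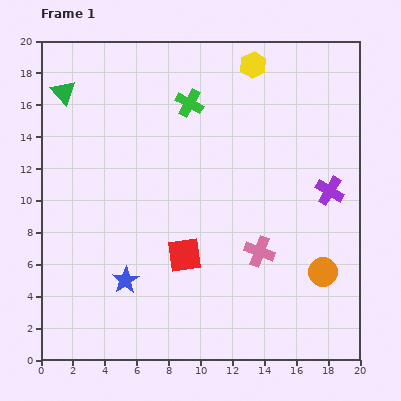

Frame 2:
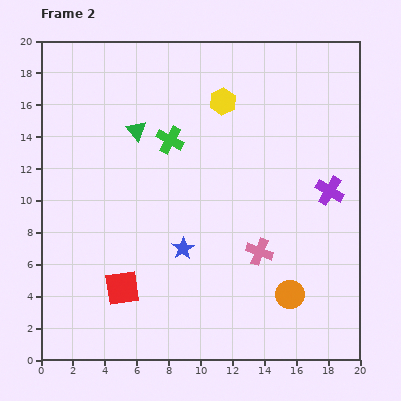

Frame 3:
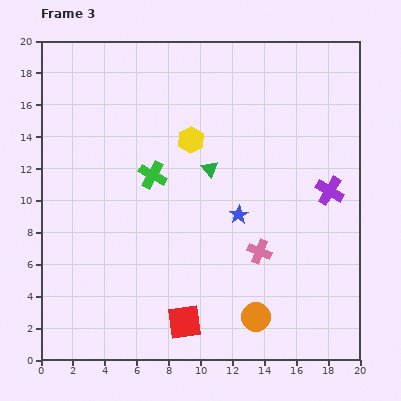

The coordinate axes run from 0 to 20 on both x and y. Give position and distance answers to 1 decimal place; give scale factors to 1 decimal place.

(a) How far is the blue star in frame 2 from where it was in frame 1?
4.1

The blue star moved from (5.3, 5.0) to (8.9, 7.0), a distance of √(3.6² + 2.0²) ≈ 4.1.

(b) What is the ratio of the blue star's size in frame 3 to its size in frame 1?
0.7×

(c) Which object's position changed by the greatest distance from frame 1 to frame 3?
the green triangle

(moved 10.4; next 8.2)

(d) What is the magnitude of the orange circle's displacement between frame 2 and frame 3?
2.5

The orange circle moved from (15.6, 4.1) to (13.5, 2.7), a distance of √(2.1² + 1.4²) ≈ 2.5.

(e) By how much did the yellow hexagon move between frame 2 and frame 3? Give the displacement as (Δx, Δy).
(-2.0, -2.4)

The yellow hexagon was at (11.4, 16.2) in frame 2 and (9.4, 13.8) in frame 3.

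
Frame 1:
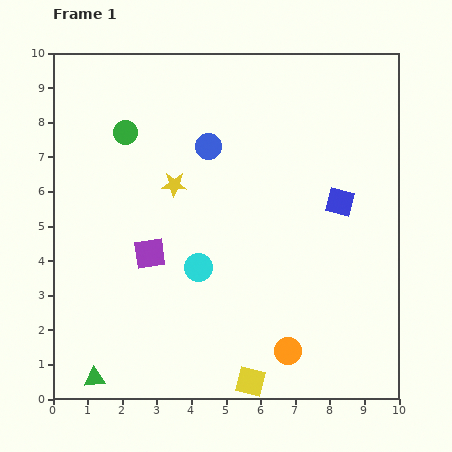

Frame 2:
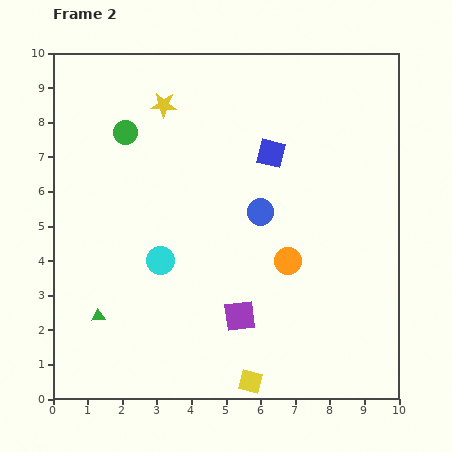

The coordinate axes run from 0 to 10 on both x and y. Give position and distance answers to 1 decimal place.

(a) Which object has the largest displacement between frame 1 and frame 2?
the purple square

(moved 3.2; next 2.6)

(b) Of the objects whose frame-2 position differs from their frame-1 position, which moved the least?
the cyan circle

(moved 1.1)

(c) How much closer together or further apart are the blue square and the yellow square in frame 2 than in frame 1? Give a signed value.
+0.8

Distance in frame 1: 5.8. Distance in frame 2: 6.6.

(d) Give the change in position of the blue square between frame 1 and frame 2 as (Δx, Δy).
(-2.0, 1.4)

The blue square was at (8.3, 5.7) in frame 1 and (6.3, 7.1) in frame 2.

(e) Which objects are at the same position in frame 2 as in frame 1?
the yellow square, the green circle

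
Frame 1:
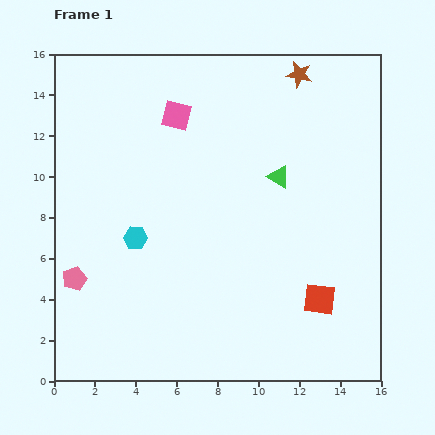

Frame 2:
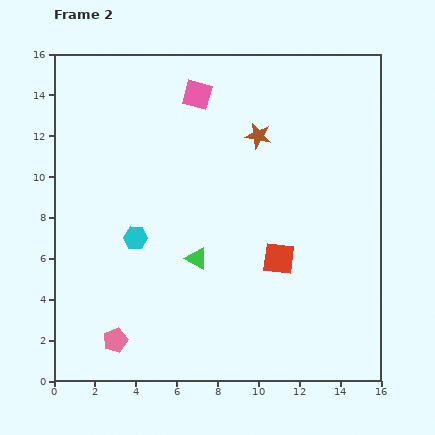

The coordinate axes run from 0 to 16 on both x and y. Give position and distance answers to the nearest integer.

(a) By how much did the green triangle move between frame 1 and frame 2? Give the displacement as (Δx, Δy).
(-4, -4)

The green triangle was at (11, 10) in frame 1 and (7, 6) in frame 2.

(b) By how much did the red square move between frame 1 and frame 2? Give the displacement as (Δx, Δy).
(-2, 2)

The red square was at (13, 4) in frame 1 and (11, 6) in frame 2.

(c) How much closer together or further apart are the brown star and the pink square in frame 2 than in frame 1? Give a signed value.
-2

Distance in frame 1: 6. Distance in frame 2: 4.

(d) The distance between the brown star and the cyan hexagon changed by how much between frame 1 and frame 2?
-3

Distance in frame 1: 11. Distance in frame 2: 8.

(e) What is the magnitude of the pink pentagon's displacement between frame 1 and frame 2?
4

The pink pentagon moved from (1, 5) to (3, 2), a distance of √(2² + 3²) ≈ 4.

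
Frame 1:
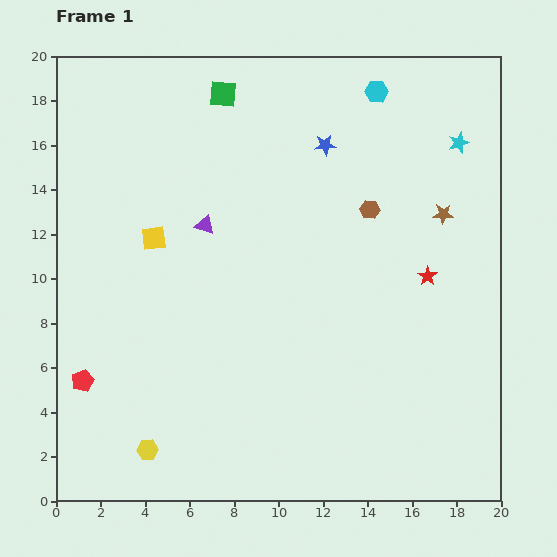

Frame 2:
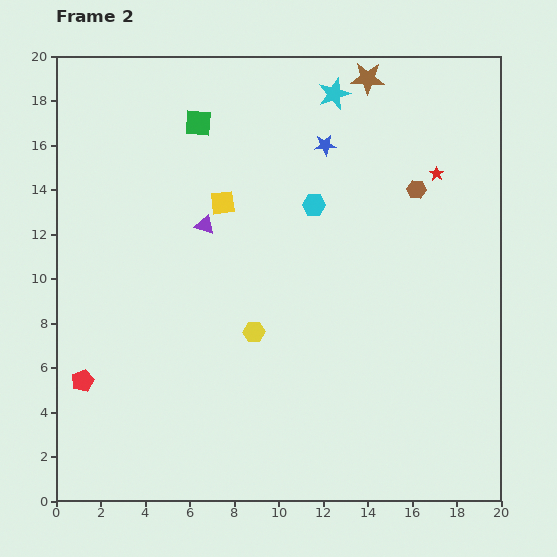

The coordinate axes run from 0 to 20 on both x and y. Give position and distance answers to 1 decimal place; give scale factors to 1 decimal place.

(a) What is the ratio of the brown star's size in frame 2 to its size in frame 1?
1.6×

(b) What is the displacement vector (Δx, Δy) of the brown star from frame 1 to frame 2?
(-3.4, 6.1)

The brown star was at (17.4, 12.9) in frame 1 and (14.0, 19.0) in frame 2.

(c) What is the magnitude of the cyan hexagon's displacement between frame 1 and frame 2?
5.8

The cyan hexagon moved from (14.4, 18.4) to (11.6, 13.3), a distance of √(2.8² + 5.1²) ≈ 5.8.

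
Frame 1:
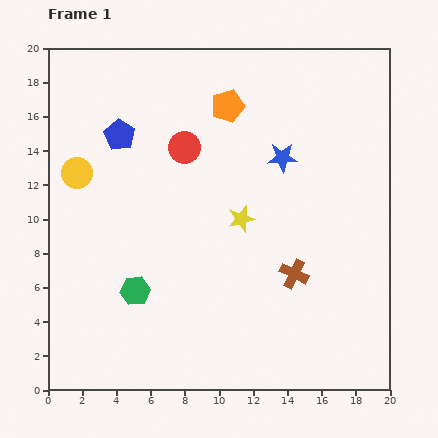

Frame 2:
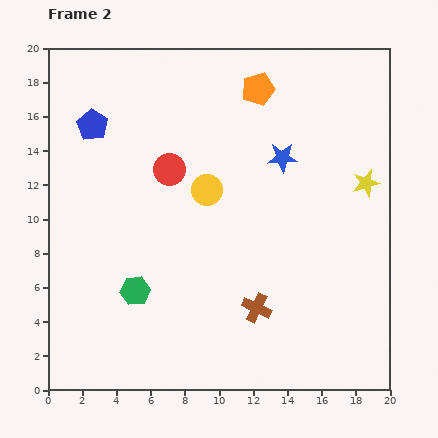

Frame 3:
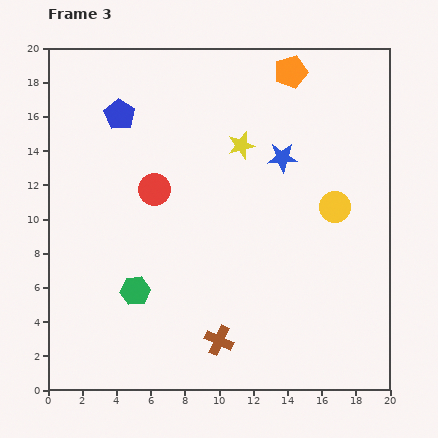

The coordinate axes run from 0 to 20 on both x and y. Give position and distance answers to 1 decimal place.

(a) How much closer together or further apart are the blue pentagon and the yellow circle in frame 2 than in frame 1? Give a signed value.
+4.4

Distance in frame 1: 3.3. Distance in frame 2: 7.7.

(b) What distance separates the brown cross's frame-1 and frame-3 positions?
5.9

The brown cross moved from (14.4, 6.8) to (10.0, 2.9), a distance of √(4.4² + 3.9²) ≈ 5.9.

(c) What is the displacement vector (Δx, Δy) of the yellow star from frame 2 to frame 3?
(-7.3, 2.2)

The yellow star was at (18.6, 12.1) in frame 2 and (11.3, 14.3) in frame 3.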